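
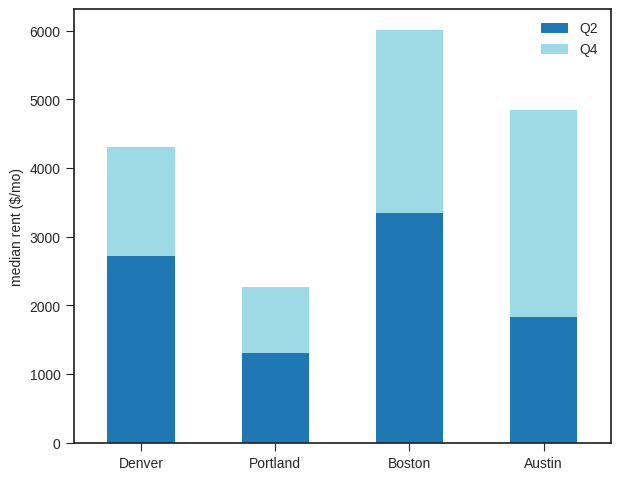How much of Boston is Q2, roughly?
Q2 top ≈ 3000, bottom ≈ 0; segment ≈ 3000.

≈ 3000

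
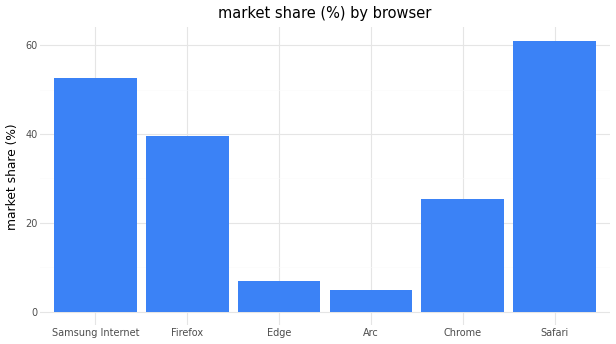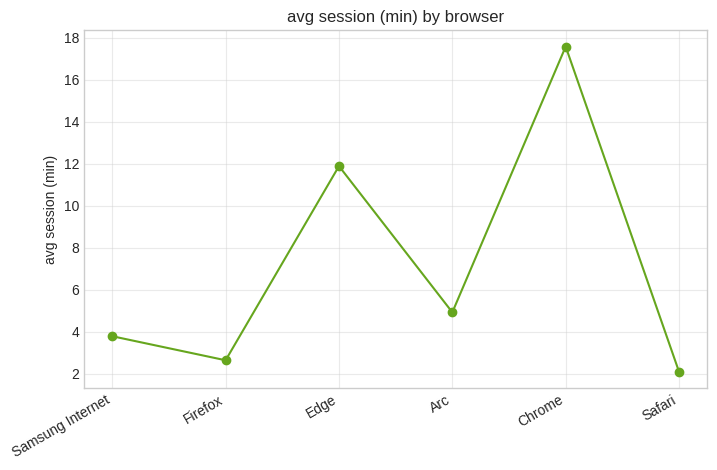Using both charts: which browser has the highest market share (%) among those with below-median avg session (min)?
Chart 2 median avg session (min) ≈ 4; below-median browsers: Samsung Internet, Firefox, Safari. Among those, Safari has the highest market share (%) (≈ 60).

Safari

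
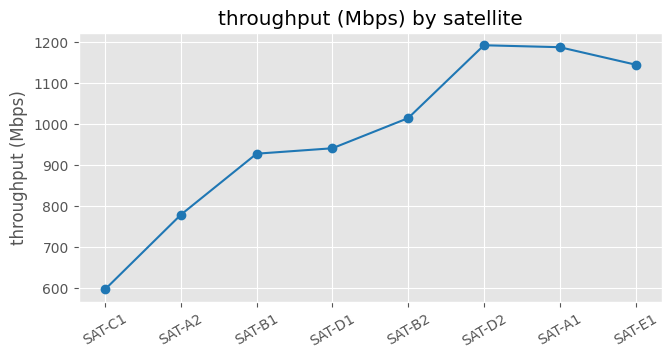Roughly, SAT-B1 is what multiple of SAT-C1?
SAT-B1 ≈ 950, SAT-C1 ≈ 600; 950/600 ≈ 1.58.

≈ 1.58×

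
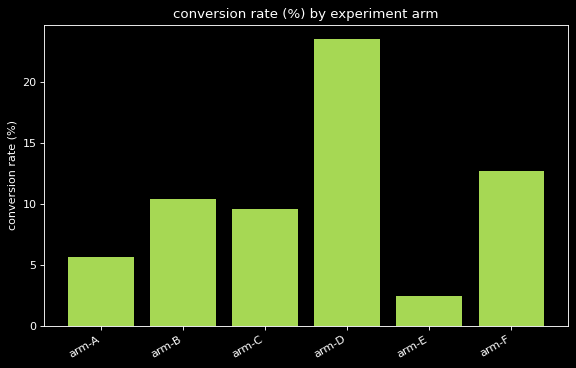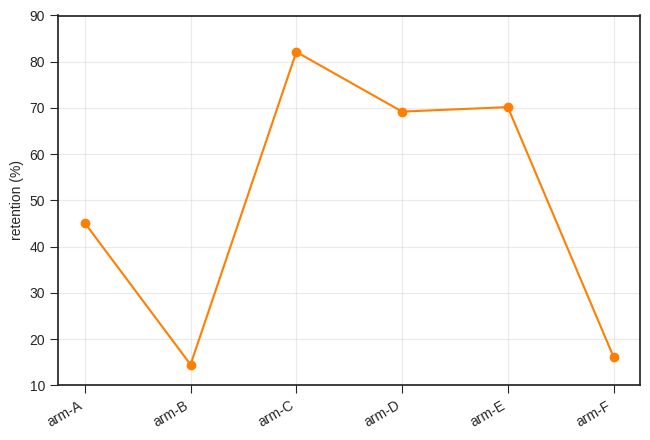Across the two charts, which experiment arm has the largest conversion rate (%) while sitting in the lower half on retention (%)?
arm-F

Chart 2 median retention (%) ≈ 60; below-median experiment arms: arm-A, arm-B, arm-F. Among those, arm-F has the highest conversion rate (%) (≈ 15).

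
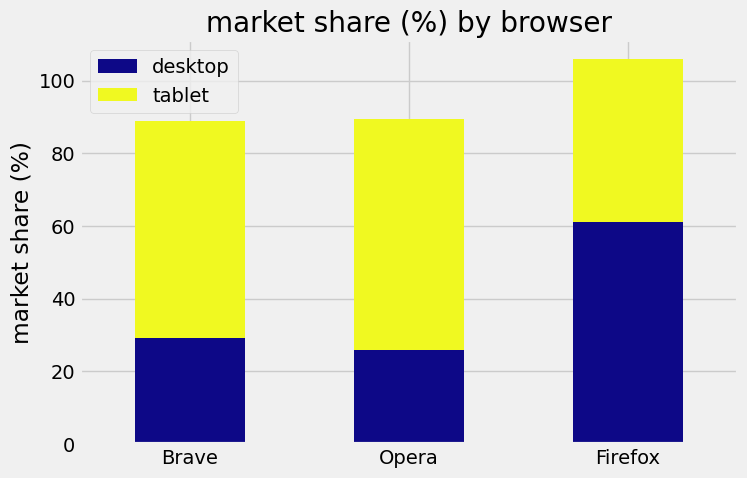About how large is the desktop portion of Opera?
desktop top ≈ 30, bottom ≈ 0; segment ≈ 30.

≈ 30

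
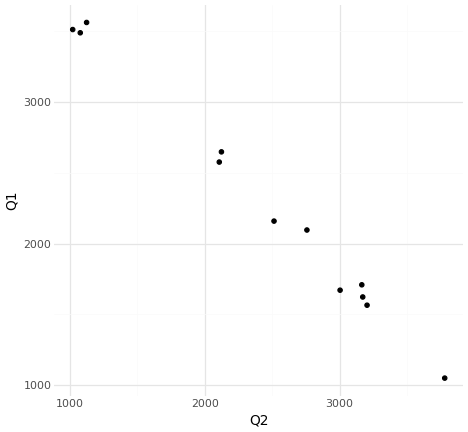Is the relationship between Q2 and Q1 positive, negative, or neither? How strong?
Points are negatively correlated; strong (|r| ≈ 1.0).

negative, strong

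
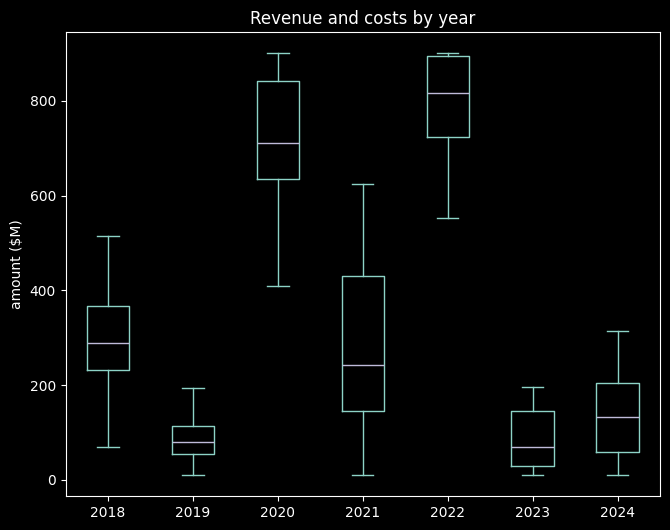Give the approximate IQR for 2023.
Q3 ≈ 100, Q1 ≈ 0; IQR ≈ 100.

≈ 100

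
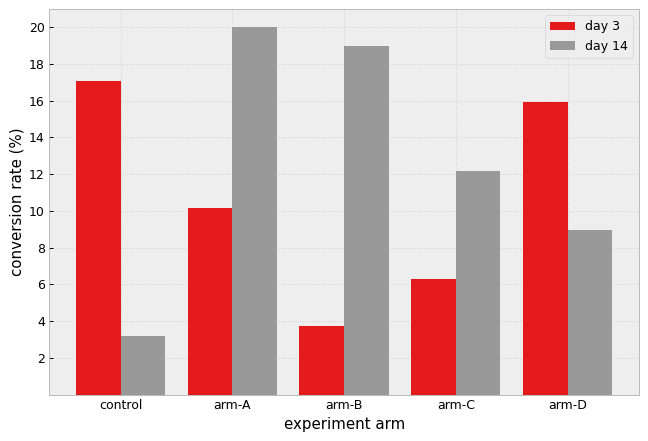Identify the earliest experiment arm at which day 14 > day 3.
arm-A

control: day 14 ≈ 4 vs day 3 ≈ 18 (not yet); arm-A: day 14 ≈ 20 vs day 3 ≈ 10 (first crossover).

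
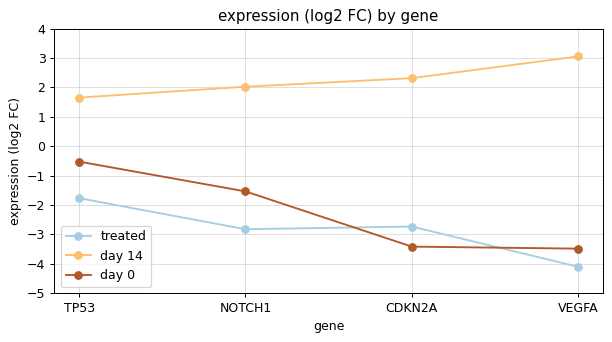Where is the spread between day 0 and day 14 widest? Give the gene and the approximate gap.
VEGFA, ≈ 6 log2 FC

VEGFA: day 0 ≈ -3, day 14 ≈ 3 → gap ≈ 6. Next-largest (CDKN2A) is only ≈ 5.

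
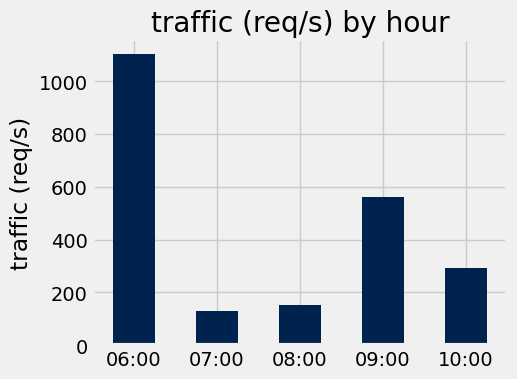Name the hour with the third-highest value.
10:00

Top 4: 06:00 ≈ 1100, 09:00 ≈ 600, 10:00 ≈ 300, 08:00 ≈ 200.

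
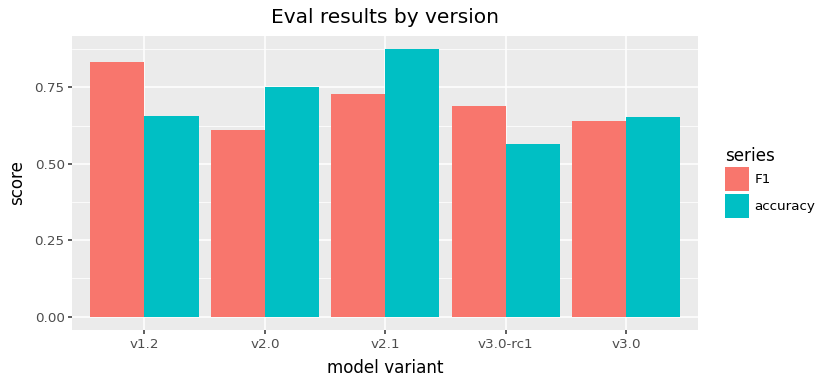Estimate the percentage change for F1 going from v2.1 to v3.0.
≈ -14.3%

v2.1 ≈ 0.7, v3.0 ≈ 0.6; (0.6 − 0.7) / 0.7 ≈ -14.3%.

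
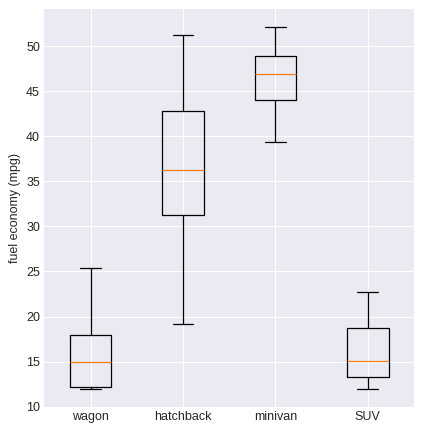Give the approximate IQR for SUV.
≈ 5

Q3 ≈ 20, Q1 ≈ 15; IQR ≈ 5.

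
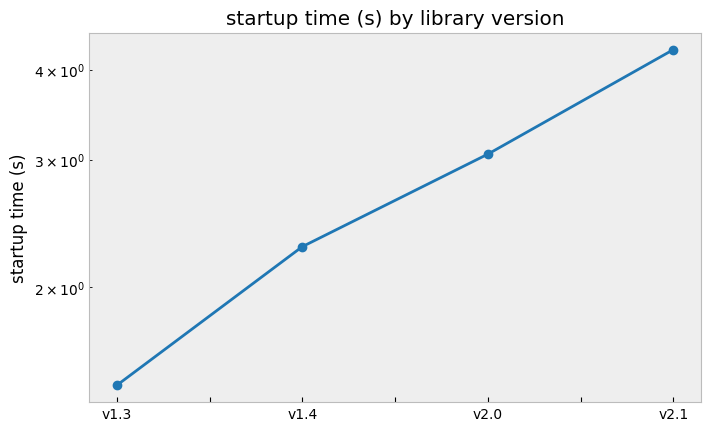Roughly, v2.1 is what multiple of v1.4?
≈ 1.8×

v2.1 ≈ 4.5, v1.4 ≈ 2.5; 4.5/2.5 ≈ 1.8.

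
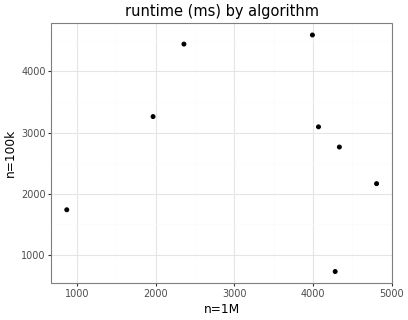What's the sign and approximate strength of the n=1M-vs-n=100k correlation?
no clear correlation

Points are roughly uncorrelated; weak (|r| ≈ 0.1).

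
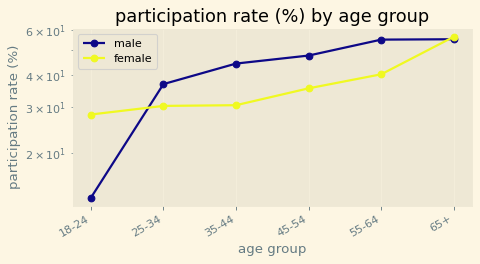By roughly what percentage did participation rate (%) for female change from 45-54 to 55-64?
≈ +14.3%

45-54 ≈ 35, 55-64 ≈ 40; (40 − 35) / 35 ≈ +14.3%.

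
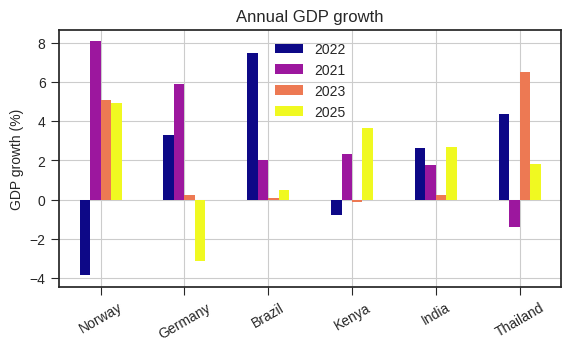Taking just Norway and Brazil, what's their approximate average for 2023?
≈ 2

(5 + 0) / 2 ≈ 2.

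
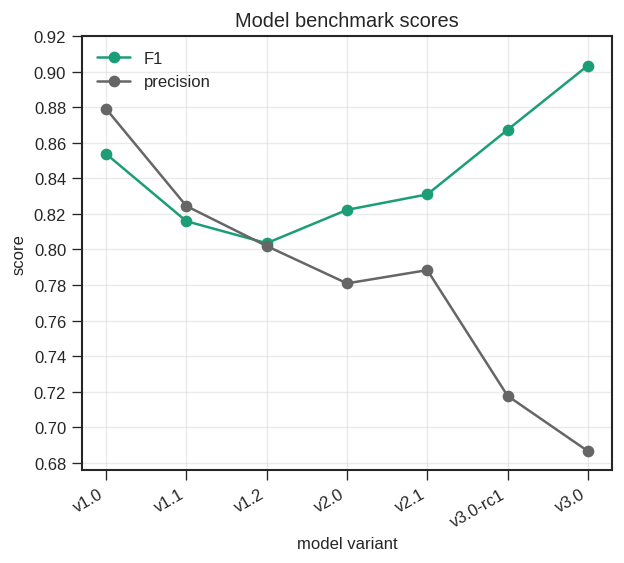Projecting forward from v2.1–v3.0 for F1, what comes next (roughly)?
≈ 0.93

Last three: 0.84, 0.86, 0.90 → slope ≈ 0.03/step → next ≈ 0.93.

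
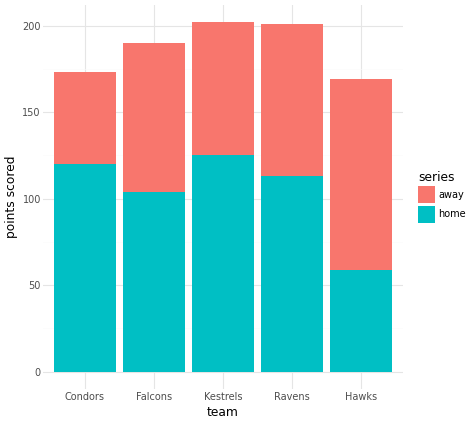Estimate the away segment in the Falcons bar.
≈ 100

away top ≈ 200, bottom ≈ 100; segment ≈ 100.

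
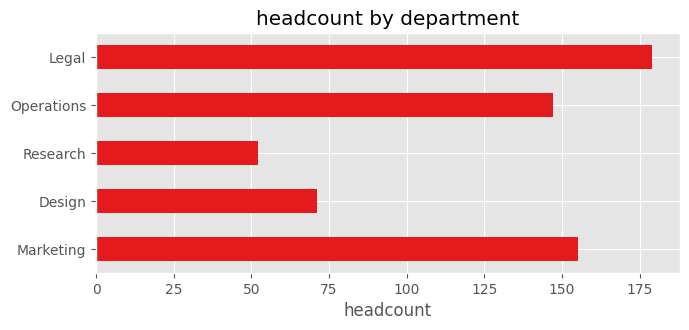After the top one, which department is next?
Marketing

Top 3: Legal ≈ 180, Marketing ≈ 160, Operations ≈ 140.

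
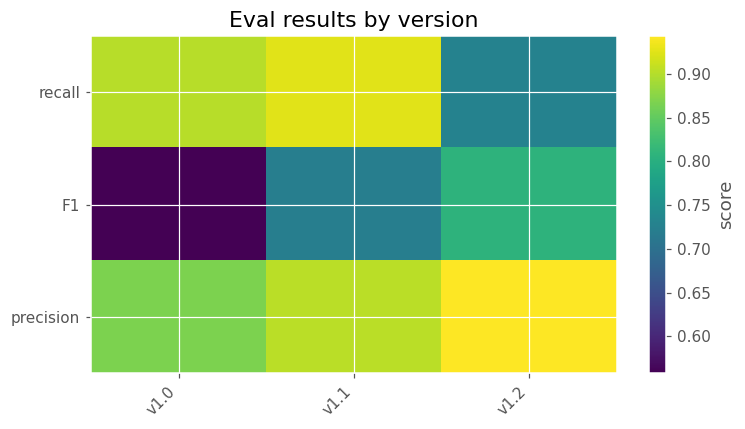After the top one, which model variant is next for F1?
Top 3 for F1: v1.2 ≈ 0.80, v1.1 ≈ 0.70, v1.0 ≈ 0.55.

v1.1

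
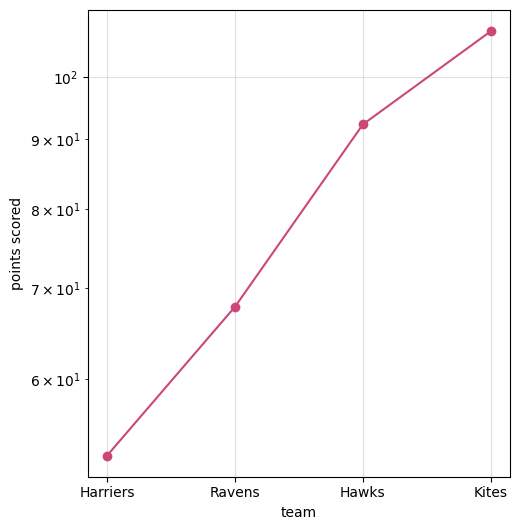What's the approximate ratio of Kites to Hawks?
≈ 1.22×

Kites ≈ 110, Hawks ≈ 90; 110/90 ≈ 1.22.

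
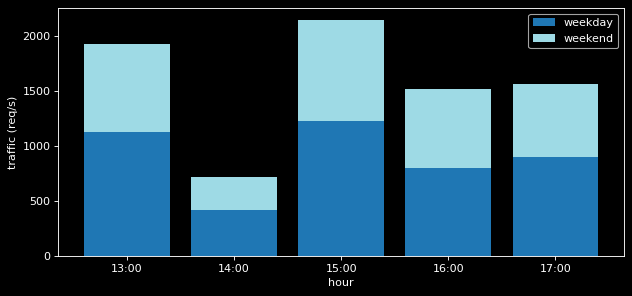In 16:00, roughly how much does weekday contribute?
≈ 800

weekday top ≈ 800, bottom ≈ 0; segment ≈ 800.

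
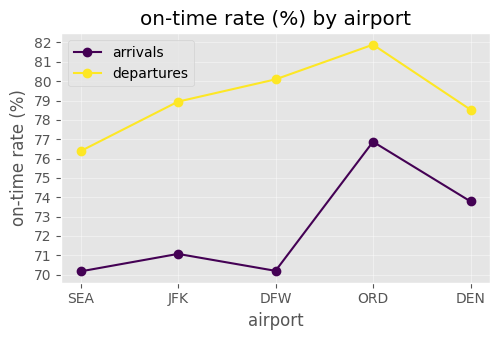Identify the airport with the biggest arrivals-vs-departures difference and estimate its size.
DFW, ≈ 10 %

DFW: arrivals ≈ 70, departures ≈ 80 → gap ≈ 10. Next-largest (JFK) is only ≈ 8.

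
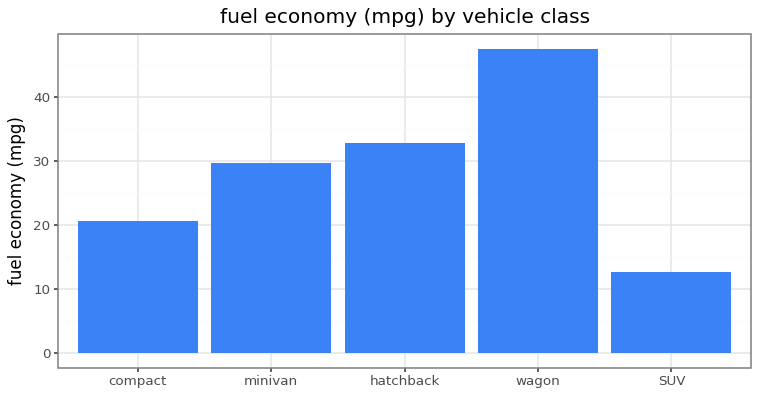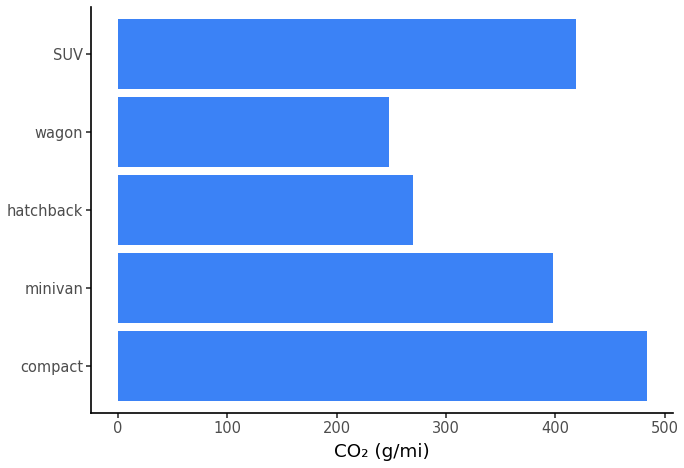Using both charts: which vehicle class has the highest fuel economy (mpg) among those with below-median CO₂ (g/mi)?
Chart 2 median CO₂ (g/mi) ≈ 400; below-median vehicle classes: hatchback, wagon. Among those, wagon has the highest fuel economy (mpg) (≈ 45).

wagon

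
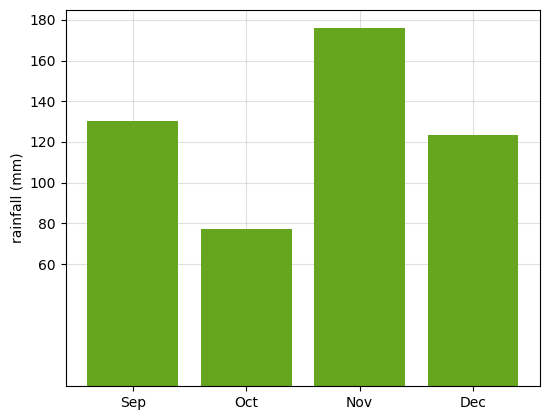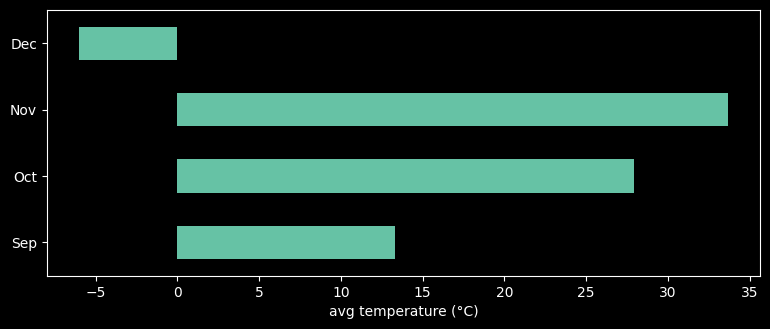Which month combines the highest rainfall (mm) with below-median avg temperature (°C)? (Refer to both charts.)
Sep

Chart 2 median avg temperature (°C) ≈ 20; below-median months: Sep, Dec. Among those, Sep has the highest rainfall (mm) (≈ 140).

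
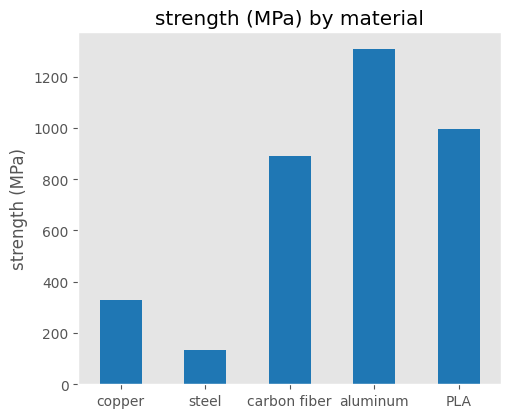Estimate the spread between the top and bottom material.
Max aluminum ≈ 1400, min steel ≈ 200; range ≈ 1200.

≈ 1200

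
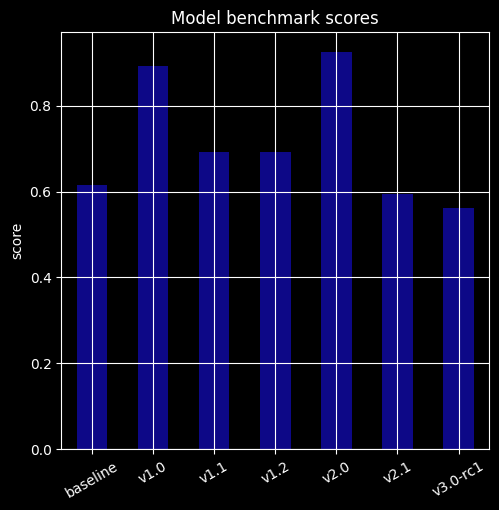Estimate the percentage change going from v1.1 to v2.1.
≈ -14.3%

v1.1 ≈ 0.7, v2.1 ≈ 0.6; (0.6 − 0.7) / 0.7 ≈ -14.3%.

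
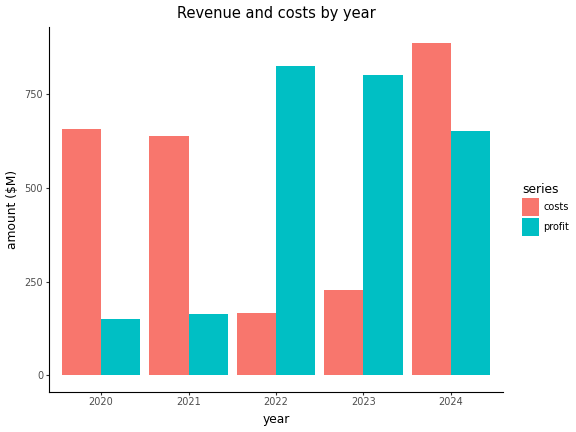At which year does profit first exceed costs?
2021: profit ≈ 200 vs costs ≈ 600 (not yet); 2022: profit ≈ 800 vs costs ≈ 200 (first crossover).

2022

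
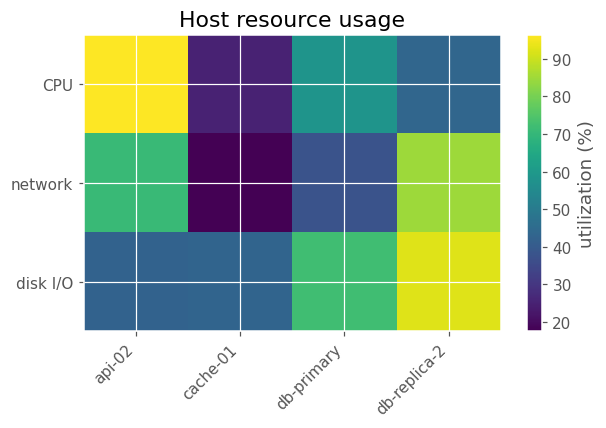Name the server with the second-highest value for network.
Top 3 for network: db-replica-2 ≈ 80, api-02 ≈ 70, db-primary ≈ 40.

api-02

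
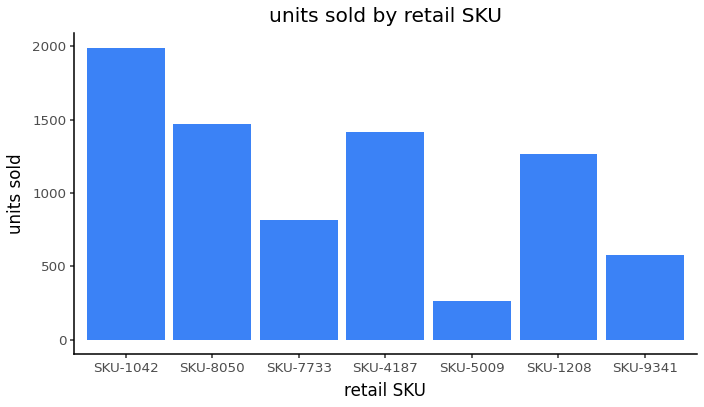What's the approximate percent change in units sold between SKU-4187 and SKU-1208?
≈ -14.3%

SKU-4187 ≈ 1400, SKU-1208 ≈ 1200; (1200 − 1400) / 1400 ≈ -14.3%.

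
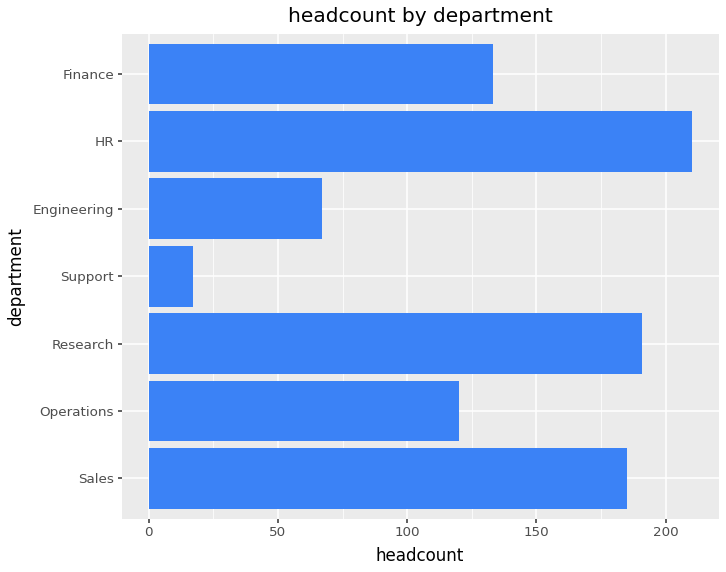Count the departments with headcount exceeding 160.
3

Above 160: Sales, Research, HR.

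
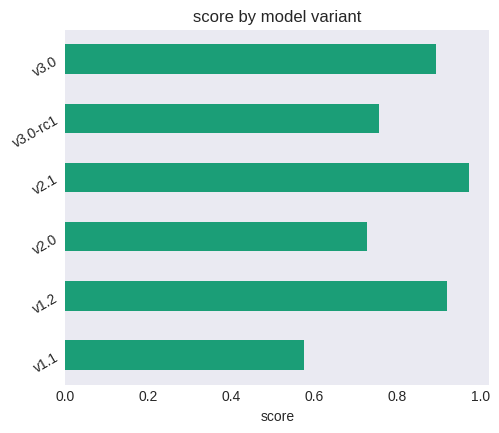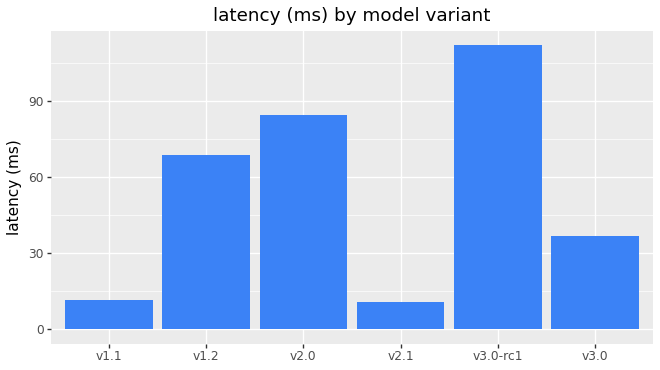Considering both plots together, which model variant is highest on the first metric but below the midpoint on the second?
v2.1

Chart 2 median latency (ms) ≈ 60; below-median model variants: v1.1, v2.1, v3.0. Among those, v2.1 has the highest score (≈ 1).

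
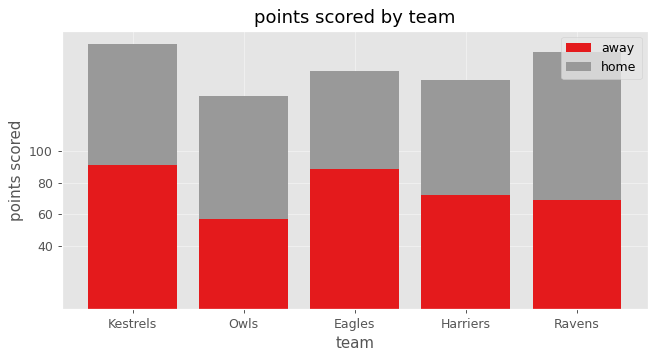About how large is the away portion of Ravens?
≈ 60

away top ≈ 60, bottom ≈ 0; segment ≈ 60.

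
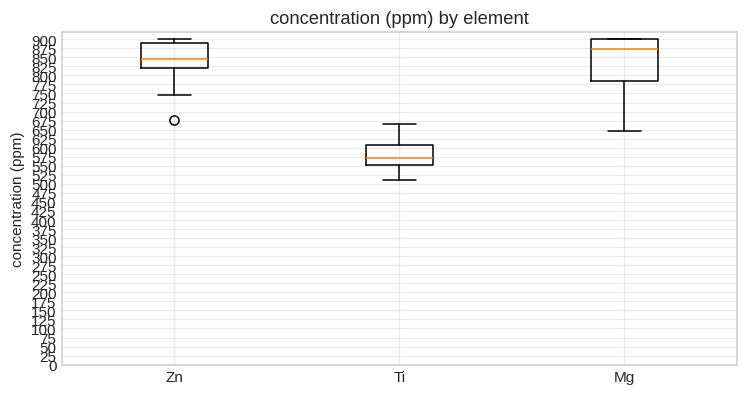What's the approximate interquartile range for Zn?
≈ 75

Q3 ≈ 900, Q1 ≈ 825; IQR ≈ 75.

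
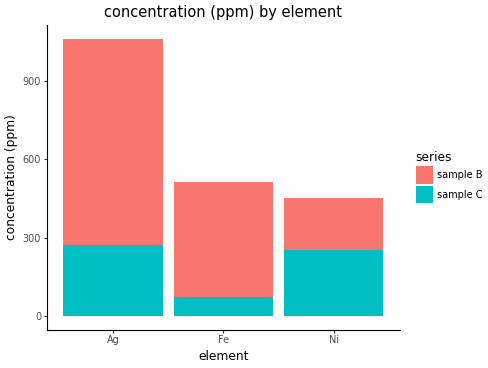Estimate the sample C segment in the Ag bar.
≈ 300

sample C top ≈ 300, bottom ≈ 0; segment ≈ 300.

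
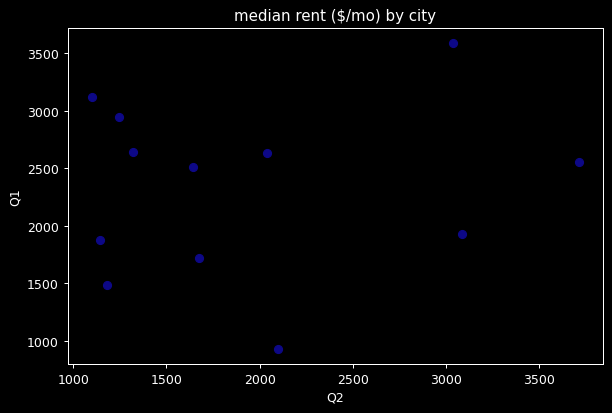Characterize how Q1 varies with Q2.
no clear correlation

Points are roughly uncorrelated; weak (|r| ≈ 0.1).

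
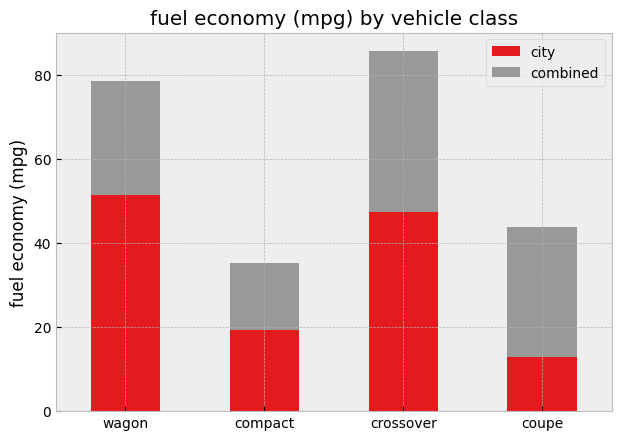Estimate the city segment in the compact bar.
city top ≈ 20, bottom ≈ 0; segment ≈ 20.

≈ 20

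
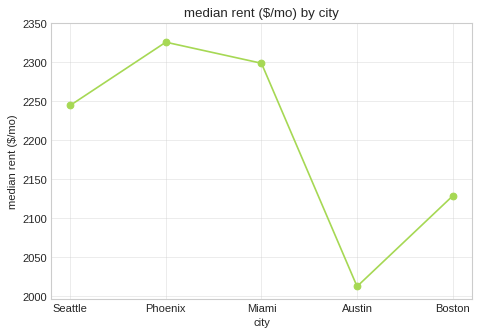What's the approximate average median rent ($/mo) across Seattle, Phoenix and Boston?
≈ 2233

(2250 + 2300 + 2150) / 3 ≈ 2233.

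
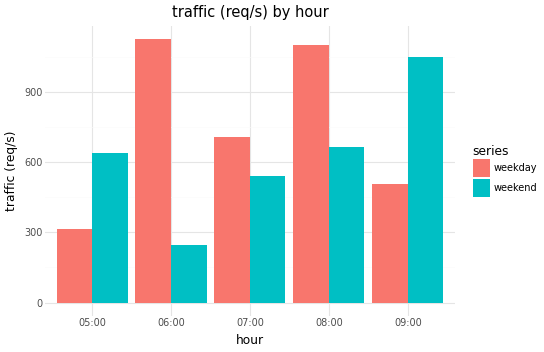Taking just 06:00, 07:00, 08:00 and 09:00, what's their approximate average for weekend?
≈ 600

(200 + 500 + 700 + 1000) / 4 ≈ 600.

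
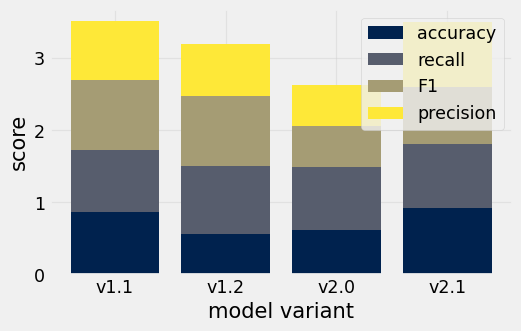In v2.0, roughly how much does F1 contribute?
F1 top ≈ 2.0, bottom ≈ 1.5; segment ≈ 0.5.

≈ 0.5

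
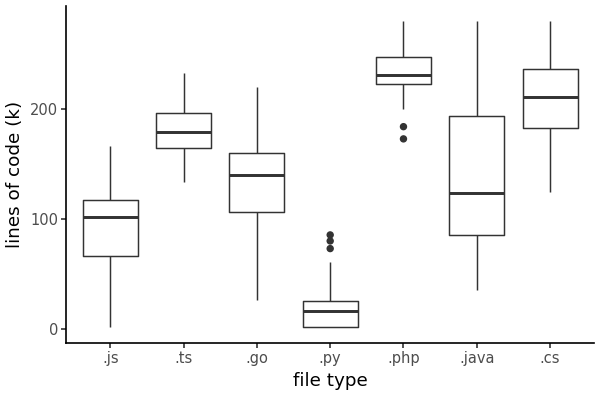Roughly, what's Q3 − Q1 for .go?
Q3 ≈ 160, Q1 ≈ 100; IQR ≈ 60.

≈ 60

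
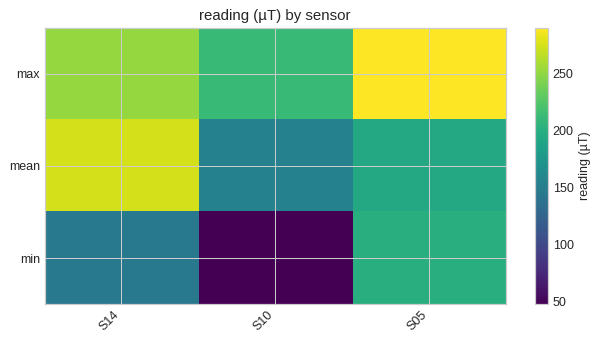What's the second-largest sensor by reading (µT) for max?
Top 3 for max: S05 ≈ 300, S14 ≈ 250, S10 ≈ 200.

S14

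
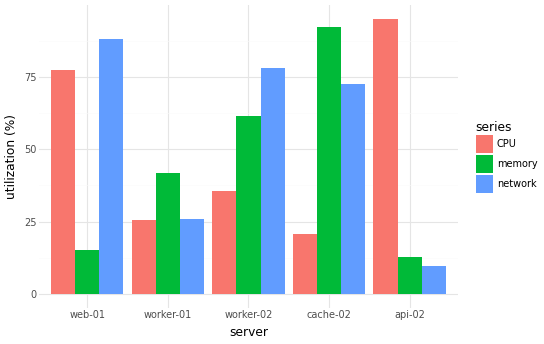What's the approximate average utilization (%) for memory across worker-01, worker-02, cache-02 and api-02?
≈ 50

(40 + 60 + 90 + 10) / 4 ≈ 50.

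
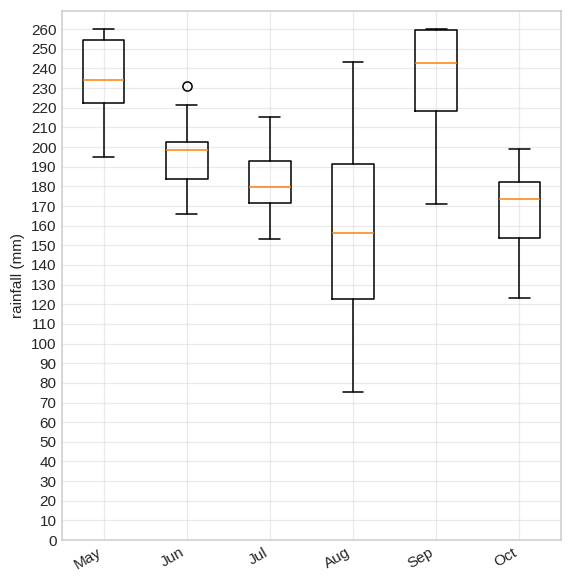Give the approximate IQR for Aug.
Q3 ≈ 190, Q1 ≈ 120; IQR ≈ 70.

≈ 70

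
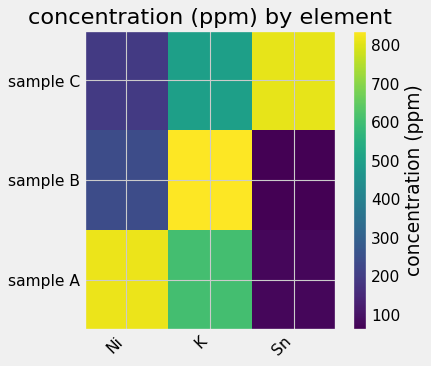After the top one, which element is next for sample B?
Top 3 for sample B: K ≈ 800, Ni ≈ 200, Sn ≈ 100.

Ni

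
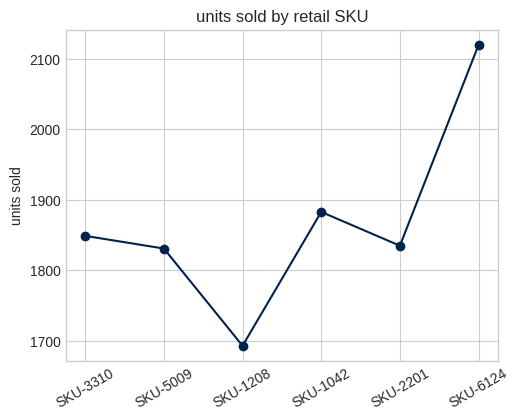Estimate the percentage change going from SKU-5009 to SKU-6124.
≈ +13.5%

SKU-5009 ≈ 1850, SKU-6124 ≈ 2100; (2100 − 1850) / 1850 ≈ +13.5%.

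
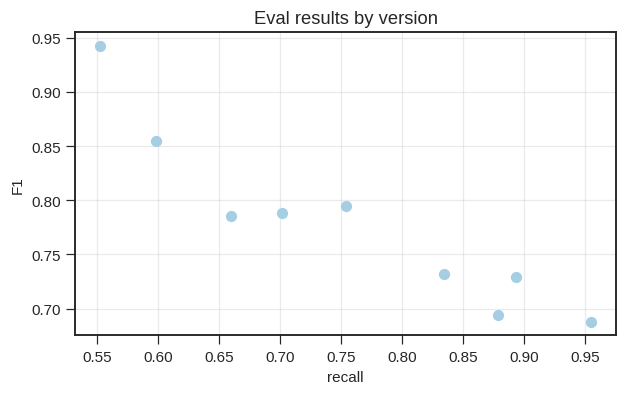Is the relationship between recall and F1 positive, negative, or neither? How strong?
negative, strong

Points are negatively correlated; strong (|r| ≈ 0.9).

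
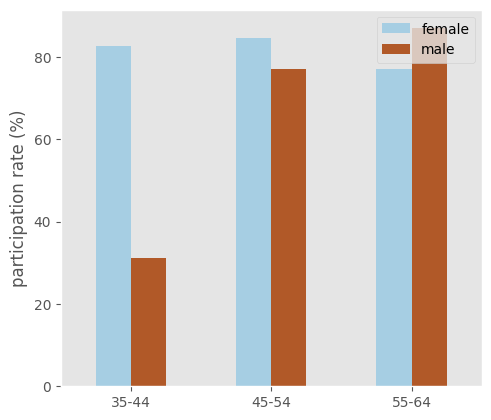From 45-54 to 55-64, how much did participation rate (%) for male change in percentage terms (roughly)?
45-54 ≈ 80, 55-64 ≈ 90; (90 − 80) / 80 ≈ +12.5%.

≈ +12.5%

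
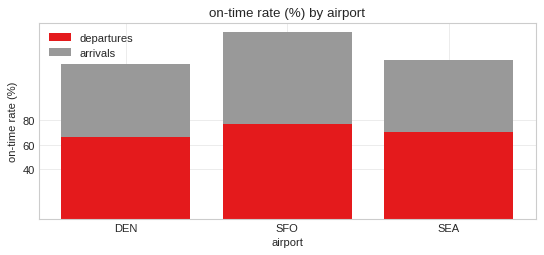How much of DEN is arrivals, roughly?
arrivals top ≈ 120, bottom ≈ 60; segment ≈ 60.

≈ 60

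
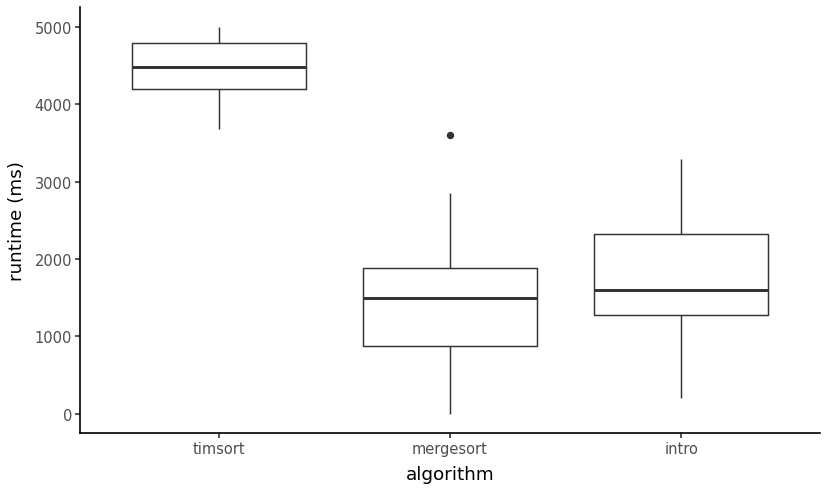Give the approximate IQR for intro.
≈ 1000

Q3 ≈ 2500, Q1 ≈ 1500; IQR ≈ 1000.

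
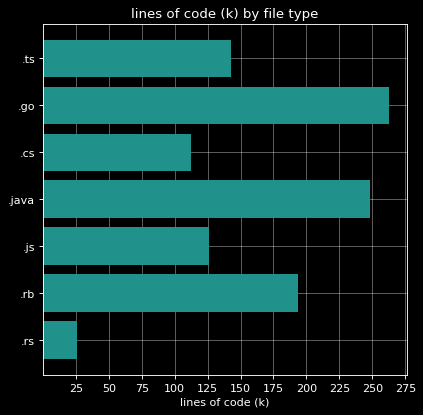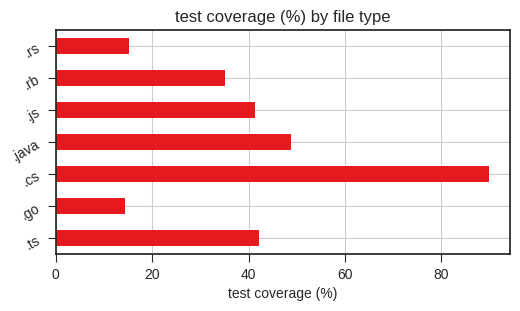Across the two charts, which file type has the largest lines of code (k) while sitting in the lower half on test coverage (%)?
.go

Chart 2 median test coverage (%) ≈ 40; below-median file types: .go, .rb, .rs. Among those, .go has the highest lines of code (k) (≈ 275).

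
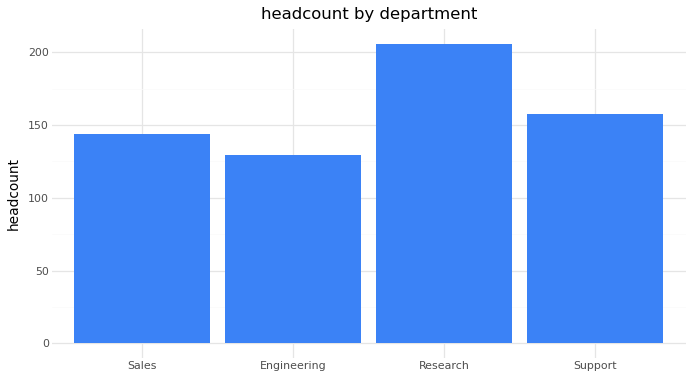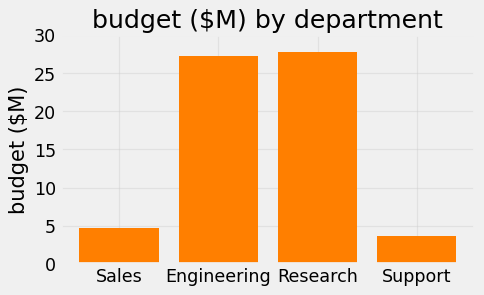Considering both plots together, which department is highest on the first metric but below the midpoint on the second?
Chart 2 median budget ($M) ≈ 15; below-median departments: Sales, Support. Among those, Support has the highest headcount (≈ 160).

Support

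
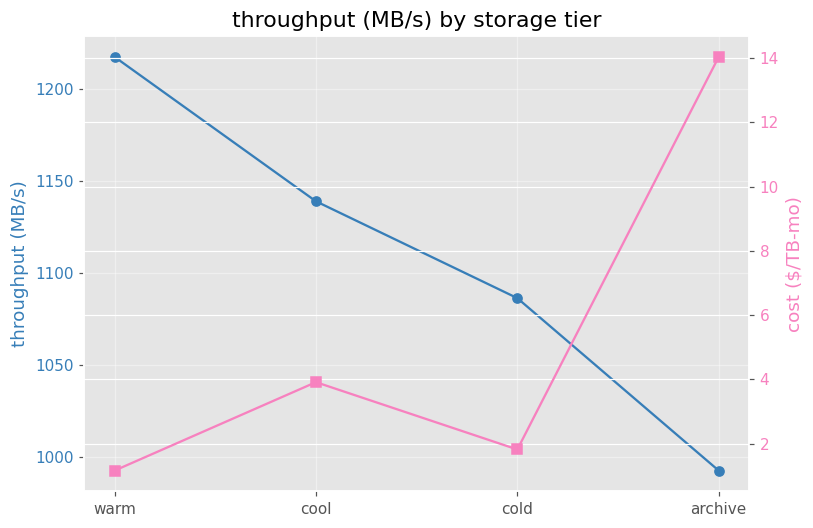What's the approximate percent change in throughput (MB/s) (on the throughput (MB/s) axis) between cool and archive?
≈ -12.3%

cool ≈ 1140, archive ≈ 1000; (1000 − 1140) / 1140 ≈ -12.3%.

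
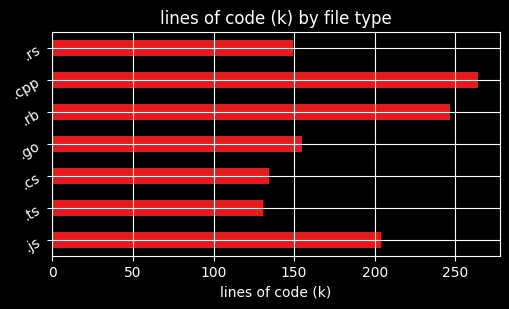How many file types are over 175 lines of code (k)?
3

Above 175: .js, .rb, .cpp.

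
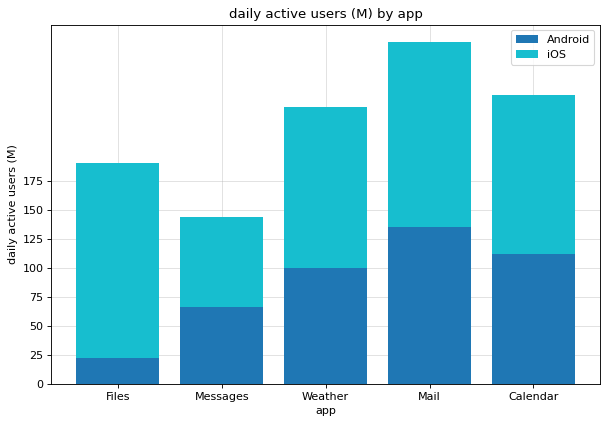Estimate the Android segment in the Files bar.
≈ 25

Android top ≈ 25, bottom ≈ 0; segment ≈ 25.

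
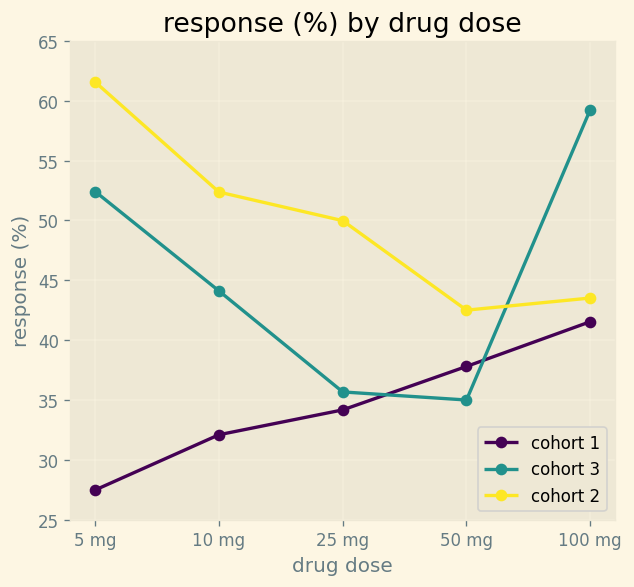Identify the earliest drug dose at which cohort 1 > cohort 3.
25 mg: cohort 1 ≈ 35 vs cohort 3 ≈ 35 (not yet); 50 mg: cohort 1 ≈ 40 vs cohort 3 ≈ 35 (first crossover).

50 mg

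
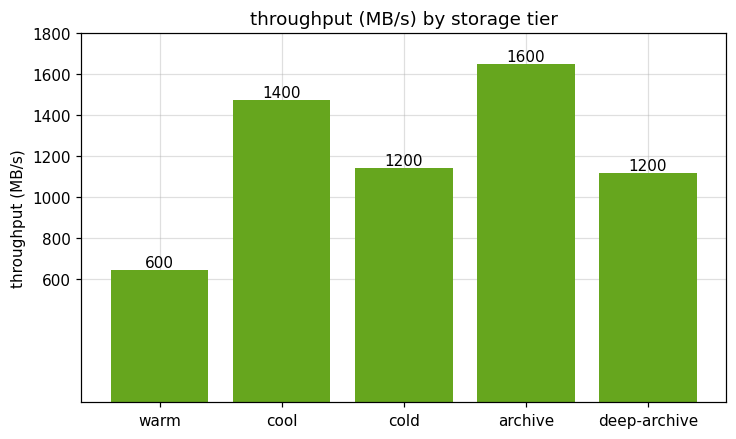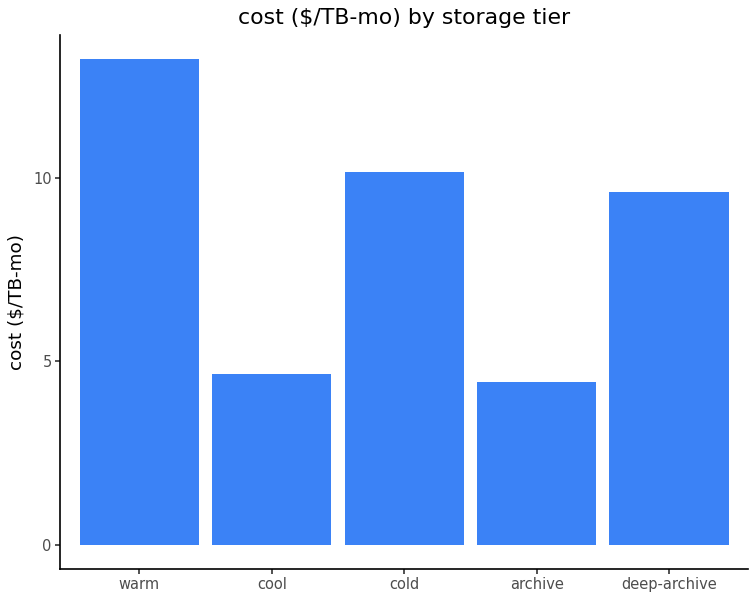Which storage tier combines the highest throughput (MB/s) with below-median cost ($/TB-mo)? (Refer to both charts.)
Chart 2 median cost ($/TB-mo) ≈ 10; below-median storage tiers: cool, archive. Among those, archive has the highest throughput (MB/s) (≈ 1600).

archive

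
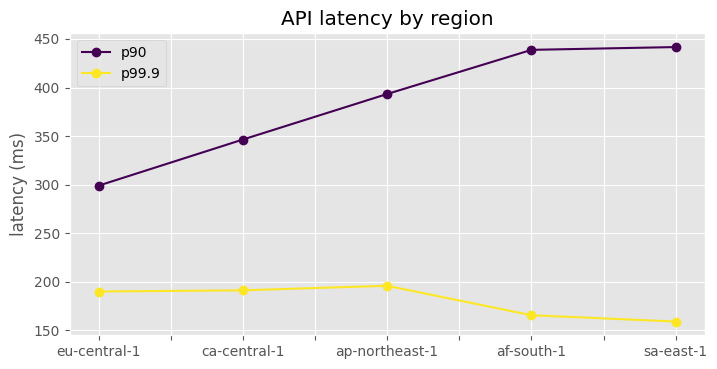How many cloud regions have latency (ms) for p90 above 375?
3

Above 375: ap-northeast-1, af-south-1, sa-east-1.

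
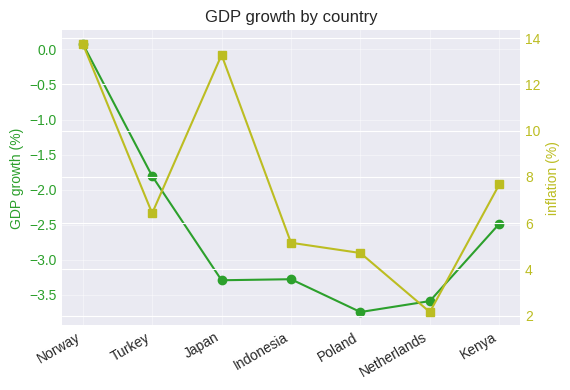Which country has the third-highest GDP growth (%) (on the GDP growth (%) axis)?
Top 4 (on the GDP growth (%) axis): Norway ≈ 0.0, Turkey ≈ -2.0, Kenya ≈ -2.5, Indonesia ≈ -3.5.

Kenya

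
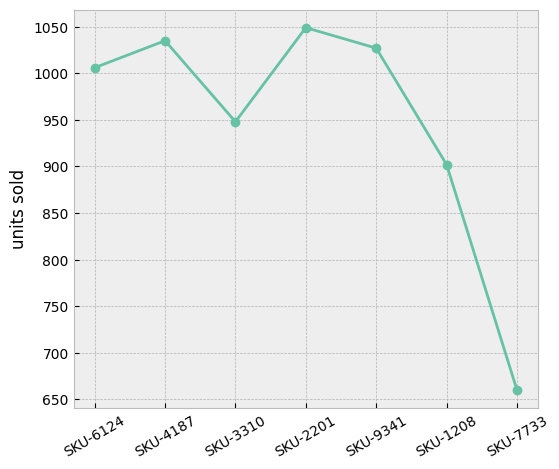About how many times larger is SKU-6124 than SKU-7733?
SKU-6124 ≈ 1000, SKU-7733 ≈ 650; 1000/650 ≈ 1.54.

≈ 1.54×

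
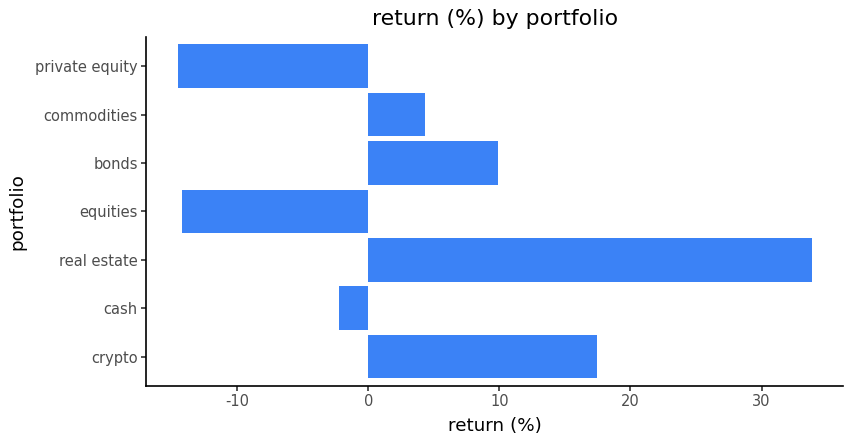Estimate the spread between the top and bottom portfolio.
Max real estate ≈ 35, min private equity ≈ -15; range ≈ 50.

≈ 50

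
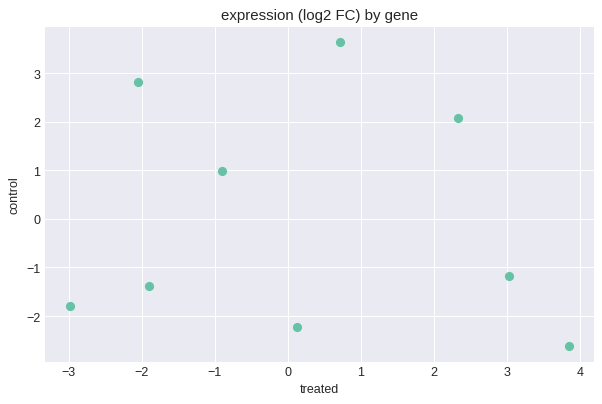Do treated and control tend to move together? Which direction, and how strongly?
no clear correlation

Points are roughly uncorrelated; weak (|r| ≈ 0.1).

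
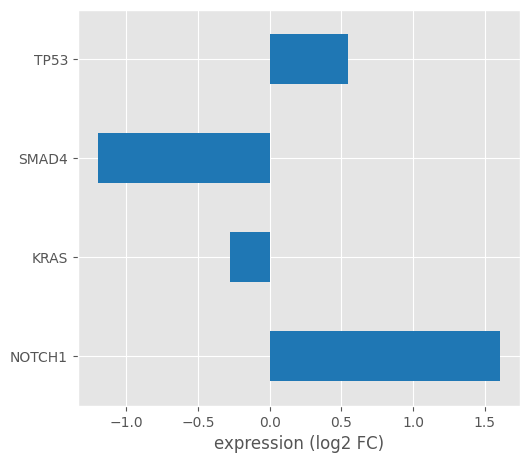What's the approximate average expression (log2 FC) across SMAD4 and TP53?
(-1.0 + 0.5) / 2 ≈ -0.25.

≈ -0.25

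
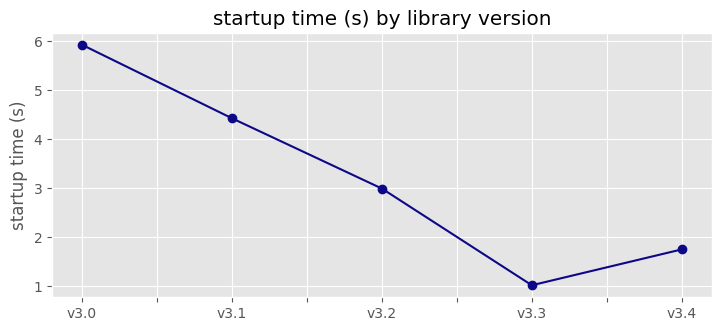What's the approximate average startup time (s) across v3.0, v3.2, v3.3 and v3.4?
≈ 2.88

(6.0 + 3.0 + 1.0 + 1.5) / 4 ≈ 2.88.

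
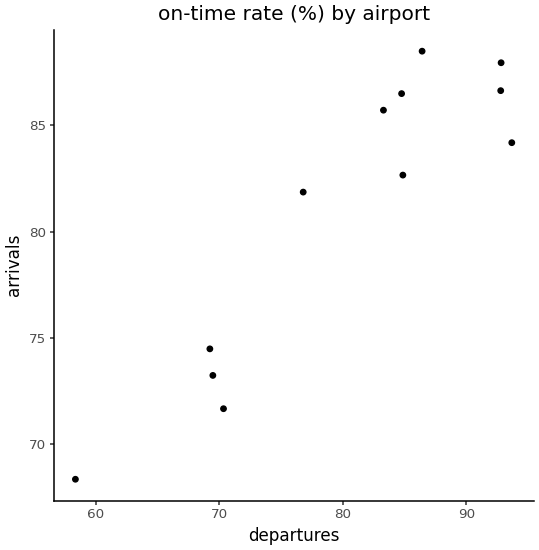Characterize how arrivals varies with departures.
positive, strong

Points are positively correlated; strong (|r| ≈ 0.9).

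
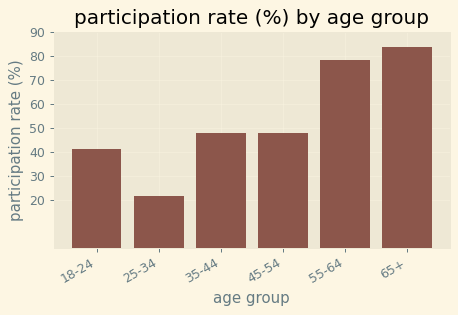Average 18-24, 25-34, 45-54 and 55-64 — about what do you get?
(40 + 20 + 50 + 80) / 4 ≈ 48.

≈ 48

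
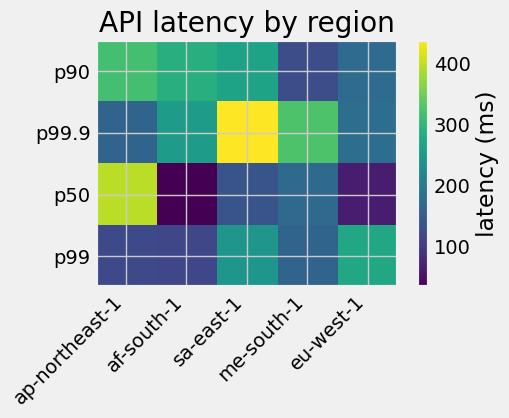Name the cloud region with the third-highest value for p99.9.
af-south-1

Top 4 for p99.9: sa-east-1 ≈ 450, me-south-1 ≈ 300, af-south-1 ≈ 250, eu-west-1 ≈ 200.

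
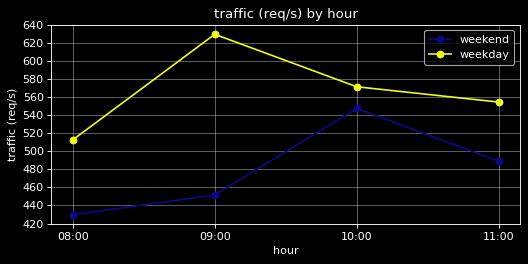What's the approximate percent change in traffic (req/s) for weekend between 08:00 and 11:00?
08:00 ≈ 420, 11:00 ≈ 480; (480 − 420) / 420 ≈ +14.3%.

≈ +14.3%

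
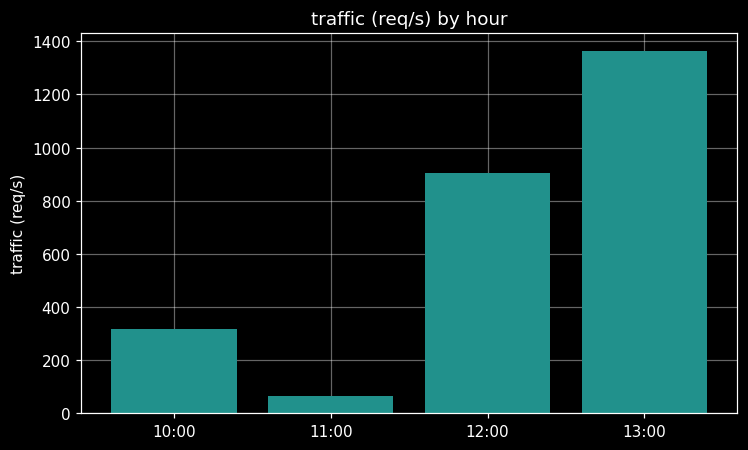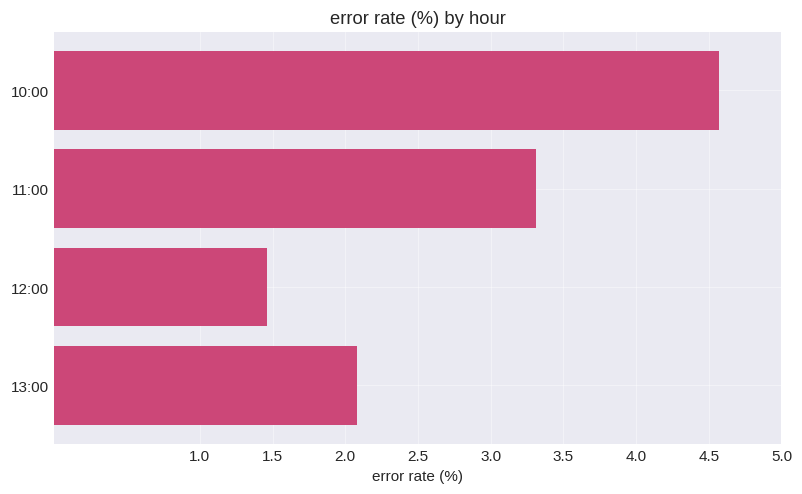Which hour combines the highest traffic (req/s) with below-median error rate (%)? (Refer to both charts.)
Chart 2 median error rate (%) ≈ 2.5; below-median hours: 12:00, 13:00. Among those, 13:00 has the highest traffic (req/s) (≈ 1400).

13:00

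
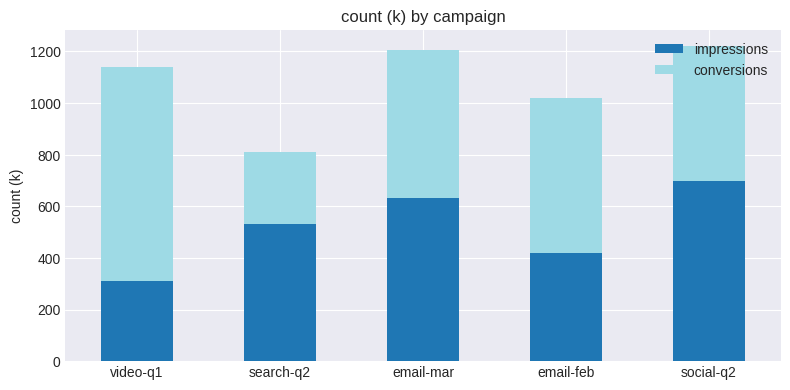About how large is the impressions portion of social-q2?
≈ 600

impressions top ≈ 600, bottom ≈ 0; segment ≈ 600.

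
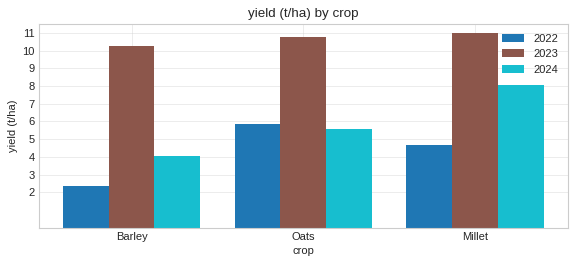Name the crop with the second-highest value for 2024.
Oats

Top 3 for 2024: Millet ≈ 8, Oats ≈ 6, Barley ≈ 4.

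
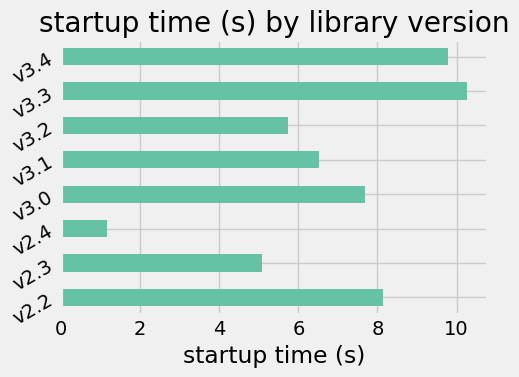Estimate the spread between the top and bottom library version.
Max v3.3 ≈ 10, min v2.4 ≈ 1; range ≈ 9.

≈ 9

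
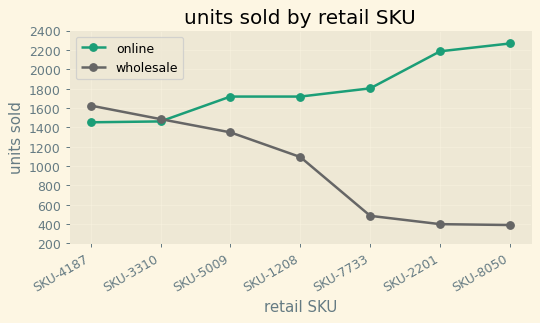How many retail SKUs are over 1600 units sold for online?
5

Above 1600: SKU-5009, SKU-1208, SKU-7733, SKU-2201, SKU-8050.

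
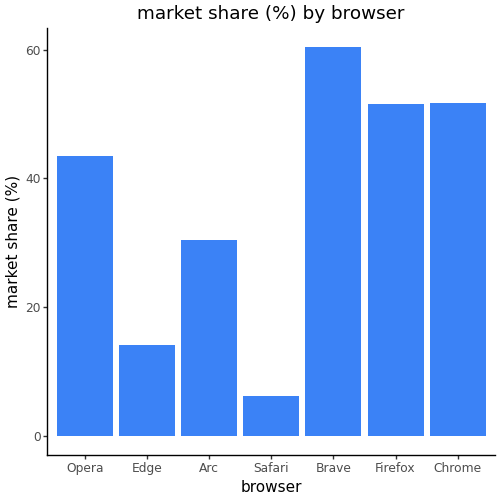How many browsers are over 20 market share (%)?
5

Above 20: Opera, Arc, Brave, Firefox, Chrome.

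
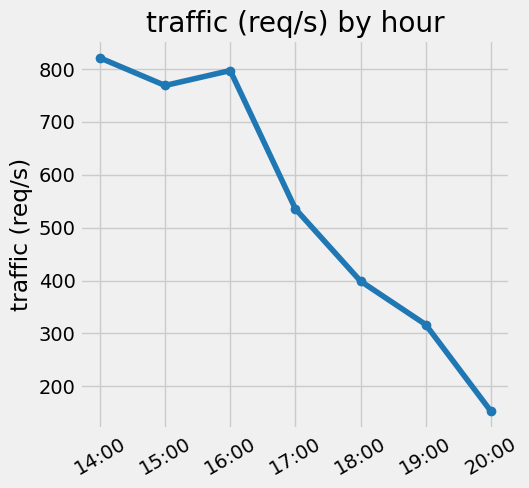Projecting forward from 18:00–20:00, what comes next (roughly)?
Last three: 400, 300, 200 → slope ≈ -100/step → next ≈ 100.

≈ 100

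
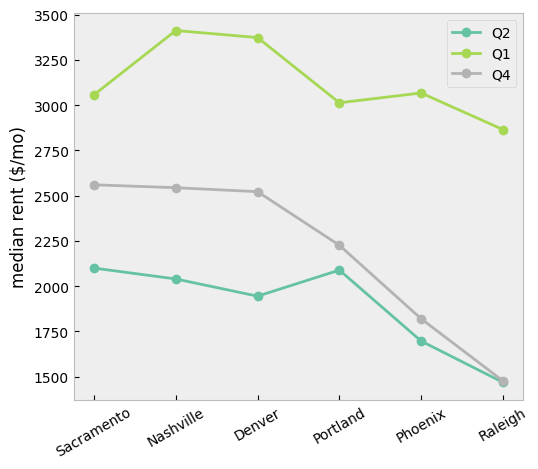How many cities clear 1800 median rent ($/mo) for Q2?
4

Above 1800: Sacramento, Nashville, Denver, Portland.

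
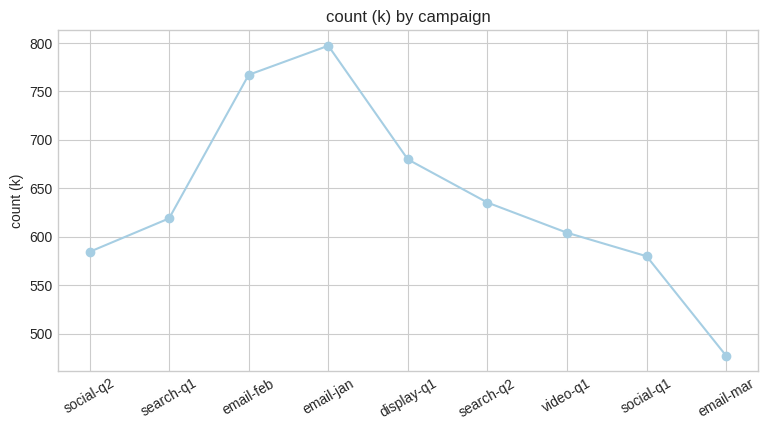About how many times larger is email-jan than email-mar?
≈ 1.6×

email-jan ≈ 800, email-mar ≈ 500; 800/500 ≈ 1.6.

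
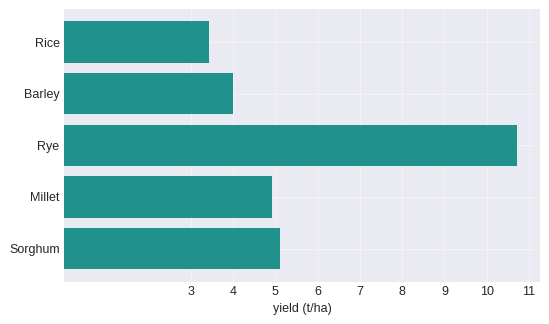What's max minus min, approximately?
≈ 8

Max Rye ≈ 11, min Rice ≈ 3; range ≈ 8.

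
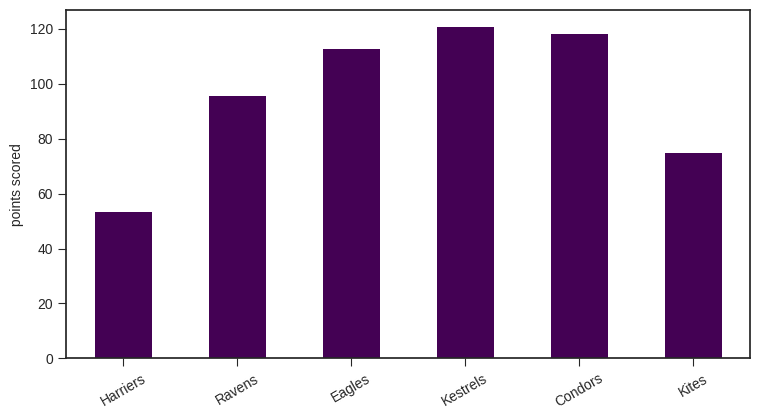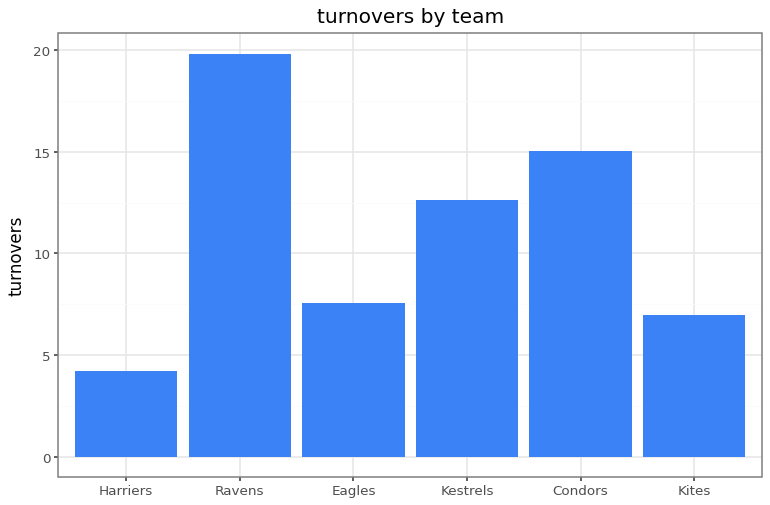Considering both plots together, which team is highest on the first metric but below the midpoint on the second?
Chart 2 median turnovers ≈ 10; below-median teams: Harriers, Eagles, Kites. Among those, Eagles has the highest points scored (≈ 120).

Eagles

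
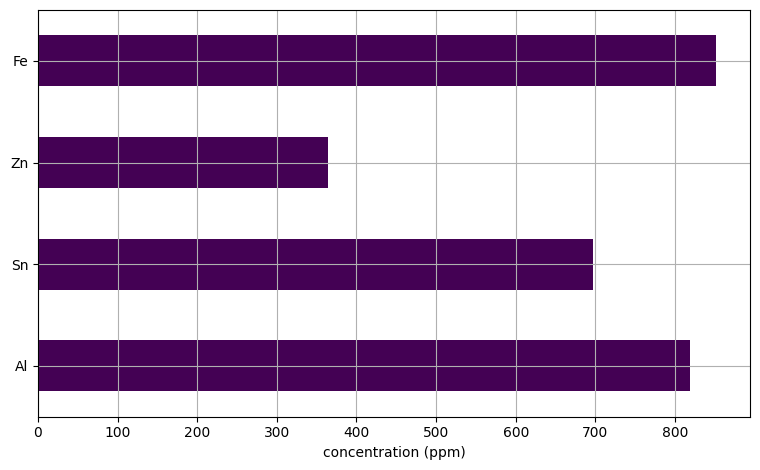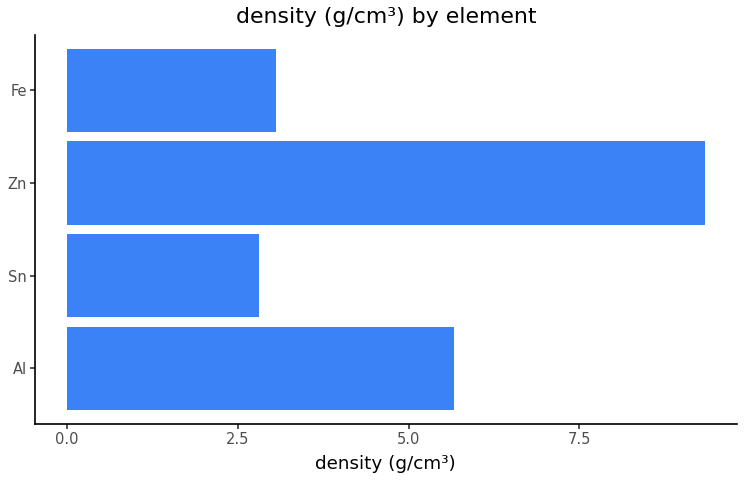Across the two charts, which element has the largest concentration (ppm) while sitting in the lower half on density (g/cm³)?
Fe

Chart 2 median density (g/cm³) ≈ 4; below-median elements: Sn, Fe. Among those, Fe has the highest concentration (ppm) (≈ 900).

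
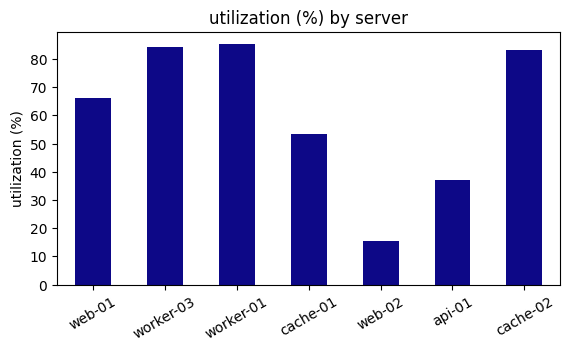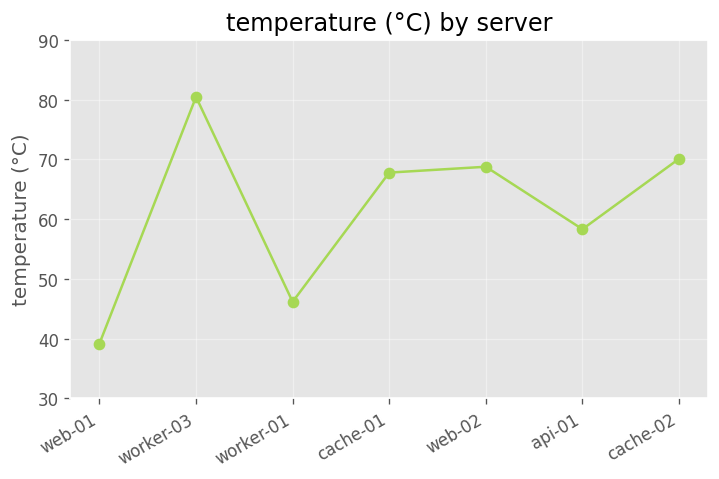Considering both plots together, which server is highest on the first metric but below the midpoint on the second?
Chart 2 median temperature (°C) ≈ 70; below-median servers: web-01, worker-01, api-01. Among those, worker-01 has the highest utilization (%) (≈ 90).

worker-01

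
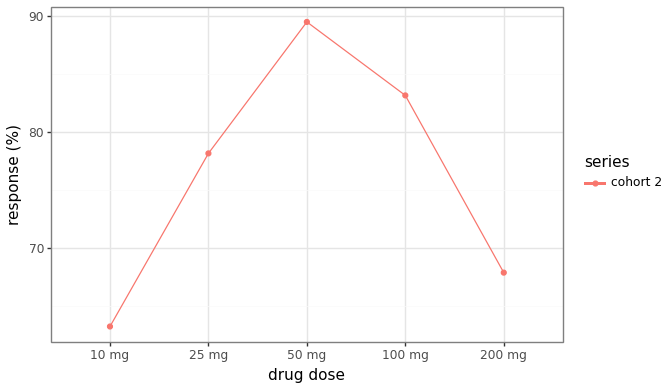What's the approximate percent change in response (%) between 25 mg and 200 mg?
25 mg ≈ 80, 200 mg ≈ 70; (70 − 80) / 80 ≈ -12.5%.

≈ -12.5%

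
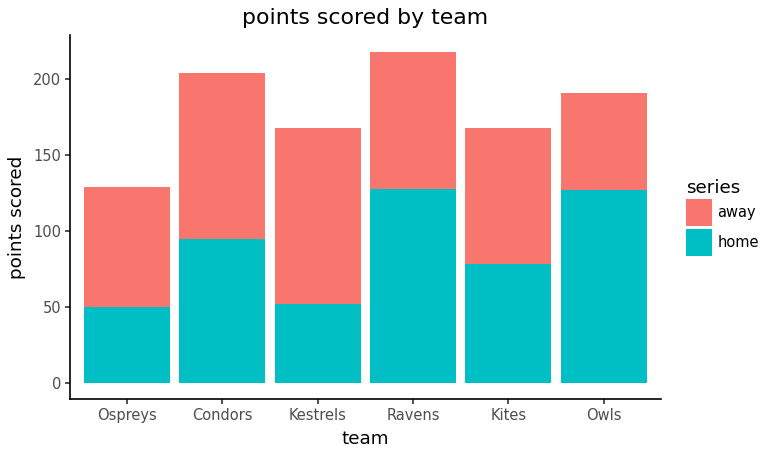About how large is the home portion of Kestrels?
≈ 60

home top ≈ 60, bottom ≈ 0; segment ≈ 60.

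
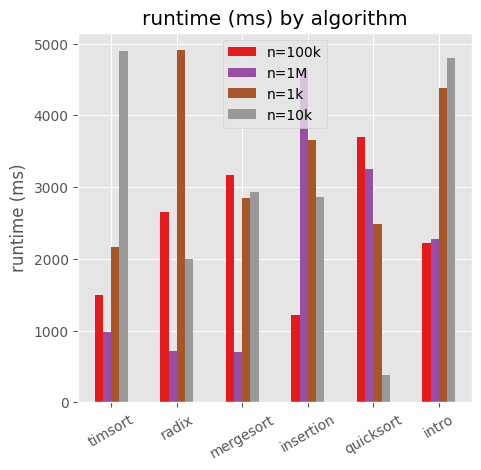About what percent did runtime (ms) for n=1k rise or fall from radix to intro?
radix ≈ 5000, intro ≈ 4500; (4500 − 5000) / 5000 ≈ -10%.

≈ -10%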